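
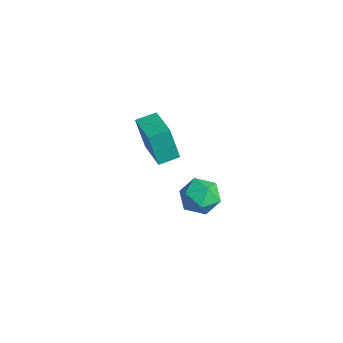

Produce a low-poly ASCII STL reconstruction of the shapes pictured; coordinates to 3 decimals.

solid 
facet normal -0.970 0.175 -0.166
outer loop
vertex -4.599 1.501 1.364
vertex -4.428 2.675 1.6
vertex -4.179 1.857 -0.714
endloop
endfacet
facet normal -0.141 -0.971 -0.195
outer loop
vertex -2.112 1.485 -0.36
vertex -4.599 1.501 1.364
vertex -4.179 1.857 -0.714
endloop
endfacet
facet normal -0.970 0.175 -0.166
outer loop
vertex -4.179 1.857 -0.714
vertex -4.428 2.675 1.6
vertex -4.008 3.031 -0.478
endloop
endfacet
facet normal 0.195 0.166 -0.967
outer loop
vertex -4.008 3.031 -0.478
vertex -2.112 1.485 -0.36
vertex -4.179 1.857 -0.714
endloop
endfacet
facet normal -0.195 -0.166 0.967
outer loop
vertex -4.599 1.501 1.364
vertex -2.361 2.303 1.954
vertex -4.428 2.675 1.6
endloop
endfacet
facet normal -0.141 -0.971 -0.195
outer loop
vertex -2.532 1.129 1.718
vertex -4.599 1.501 1.364
vertex -2.112 1.485 -0.36
endloop
endfacet
facet normal -0.195 -0.166 0.967
outer loop
vertex -2.532 1.129 1.718
vertex -2.361 2.303 1.954
vertex -4.599 1.501 1.364
endloop
endfacet
facet normal 0.141 0.971 0.195
outer loop
vertex -4.428 2.675 1.6
vertex -2.361 2.303 1.954
vertex -4.008 3.031 -0.478
endloop
endfacet
facet normal 0.195 0.166 -0.967
outer loop
vertex -1.941 2.659 -0.124
vertex -2.112 1.485 -0.36
vertex -4.008 3.031 -0.478
endloop
endfacet
facet normal 0.141 0.971 0.195
outer loop
vertex -4.008 3.031 -0.478
vertex -2.361 2.303 1.954
vertex -1.941 2.659 -0.124
endloop
endfacet
facet normal 0.970 -0.175 0.166
outer loop
vertex -1.941 2.659 -0.124
vertex -2.532 1.129 1.718
vertex -2.112 1.485 -0.36
endloop
endfacet
facet normal 0.970 -0.175 0.166
outer loop
vertex -2.361 2.303 1.954
vertex -2.532 1.129 1.718
vertex -1.941 2.659 -0.124
endloop
endfacet
facet normal -0.963 -0.048 0.264
outer loop
vertex 1.903 1.466 1.368
vertex 2.0 0.334 1.516
vertex 2.204 1.046 2.391
endloop
endfacet
facet normal -0.682 0.584 0.440
outer loop
vertex 1.903 1.466 1.368
vertex 2.204 1.046 2.391
vertex 2.731 1.975 1.975
endloop
endfacet
facet normal -0.432 0.888 -0.155
outer loop
vertex 1.903 1.466 1.368
vertex 2.731 1.975 1.975
vertex 2.853 1.837 0.844
endloop
endfacet
facet normal -0.559 0.445 -0.699
outer loop
vertex 1.903 1.466 1.368
vertex 2.853 1.837 0.844
vertex 2.401 0.823 0.56
endloop
endfacet
facet normal -0.888 -0.134 -0.441
outer loop
vertex 1.903 1.466 1.368
vertex 2.401 0.823 0.56
vertex 2.0 0.334 1.516
endloop
endfacet
facet normal -0.130 0.466 0.875
outer loop
vertex 2.731 1.975 1.975
vertex 2.204 1.046 2.391
vertex 3.339 1.157 2.5
endloop
endfacet
facet normal -0.585 -0.557 0.590
outer loop
vertex 2.204 1.046 2.391
vertex 2.0 0.334 1.516
vertex 2.887 0.143 2.216
endloop
endfacet
facet normal -0.462 -0.696 -0.550
outer loop
vertex 2.0 0.334 1.516
vertex 2.401 0.823 0.56
vertex 3.009 0.005 1.085
endloop
endfacet
facet normal 0.069 0.240 -0.968
outer loop
vertex 2.401 0.823 0.56
vertex 2.853 1.837 0.844
vertex 3.536 0.934 0.669
endloop
endfacet
facet normal 0.275 0.957 -0.087
outer loop
vertex 2.853 1.837 0.844
vertex 2.731 1.975 1.975
vertex 3.74 1.646 1.544
endloop
endfacet
facet normal 0.559 -0.445 0.699
outer loop
vertex 3.837 0.514 1.692
vertex 3.339 1.157 2.5
vertex 2.887 0.143 2.216
endloop
endfacet
facet normal 0.432 -0.888 0.155
outer loop
vertex 3.837 0.514 1.692
vertex 2.887 0.143 2.216
vertex 3.009 0.005 1.085
endloop
endfacet
facet normal 0.682 -0.584 -0.440
outer loop
vertex 3.837 0.514 1.692
vertex 3.009 0.005 1.085
vertex 3.536 0.934 0.669
endloop
endfacet
facet normal 0.963 0.048 -0.264
outer loop
vertex 3.837 0.514 1.692
vertex 3.536 0.934 0.669
vertex 3.74 1.646 1.544
endloop
endfacet
facet normal 0.888 0.134 0.441
outer loop
vertex 3.837 0.514 1.692
vertex 3.74 1.646 1.544
vertex 3.339 1.157 2.5
endloop
endfacet
facet normal -0.069 -0.240 0.968
outer loop
vertex 2.887 0.143 2.216
vertex 3.339 1.157 2.5
vertex 2.204 1.046 2.391
endloop
endfacet
facet normal -0.275 -0.957 0.087
outer loop
vertex 3.009 0.005 1.085
vertex 2.887 0.143 2.216
vertex 2.0 0.334 1.516
endloop
endfacet
facet normal 0.130 -0.466 -0.875
outer loop
vertex 3.536 0.934 0.669
vertex 3.009 0.005 1.085
vertex 2.401 0.823 0.56
endloop
endfacet
facet normal 0.585 0.557 -0.590
outer loop
vertex 3.74 1.646 1.544
vertex 3.536 0.934 0.669
vertex 2.853 1.837 0.844
endloop
endfacet
facet normal 0.462 0.696 0.550
outer loop
vertex 3.339 1.157 2.5
vertex 3.74 1.646 1.544
vertex 2.731 1.975 1.975
endloop
endfacet

endsolid


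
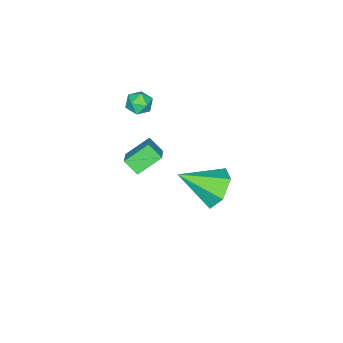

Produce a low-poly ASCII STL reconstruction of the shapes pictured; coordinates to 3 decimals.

solid 
facet normal -0.489 0.706 -0.513
outer loop
vertex 3.906 4.777 -0.189
vertex 3.002 4.584 0.407
vertex 3.733 5.334 0.743
endloop
endfacet
facet normal 0.984 0.156 0.089
outer loop
vertex 3.906 4.777 -0.189
vertex 3.733 5.334 0.743
vertex 4.018 3.116 1.473
endloop
endfacet
facet normal -0.489 0.706 -0.513
outer loop
vertex 3.733 5.334 0.743
vertex 3.002 4.584 0.407
vertex 2.829 5.142 1.34
endloop
endfacet
facet normal 0.470 0.330 0.818
outer loop
vertex 3.733 5.334 0.743
vertex 2.829 5.142 1.34
vertex 4.018 3.116 1.473
endloop
endfacet
facet normal -0.488 0.706 -0.513
outer loop
vertex 2.829 5.142 1.34
vertex 3.002 4.584 0.407
vertex 2.098 4.392 1.003
endloop
endfacet
facet normal -0.311 -0.121 0.943
outer loop
vertex 2.829 5.142 1.34
vertex 2.098 4.392 1.003
vertex 4.018 3.116 1.473
endloop
endfacet
facet normal -0.488 0.706 -0.513
outer loop
vertex 2.098 4.392 1.003
vertex 3.002 4.584 0.407
vertex 2.271 3.835 0.071
endloop
endfacet
facet normal -0.577 -0.744 0.337
outer loop
vertex 2.098 4.392 1.003
vertex 2.271 3.835 0.071
vertex 4.018 3.116 1.473
endloop
endfacet
facet normal -0.488 0.706 -0.513
outer loop
vertex 2.271 3.835 0.071
vertex 3.002 4.584 0.407
vertex 3.175 4.027 -0.525
endloop
endfacet
facet normal -0.063 -0.918 -0.392
outer loop
vertex 2.271 3.835 0.071
vertex 3.175 4.027 -0.525
vertex 4.018 3.116 1.473
endloop
endfacet
facet normal -0.489 0.706 -0.513
outer loop
vertex 3.175 4.027 -0.525
vertex 3.002 4.584 0.407
vertex 3.906 4.777 -0.189
endloop
endfacet
facet normal 0.717 -0.468 -0.516
outer loop
vertex 3.175 4.027 -0.525
vertex 3.906 4.777 -0.189
vertex 4.018 3.116 1.473
endloop
endfacet
facet normal 0.382 0.375 0.844
outer loop
vertex 0.354 -1.199 0.899
vertex 0.042 -1.734 1.278
vertex 0.712 -1.82 1.013
endloop
endfacet
facet normal 0.806 0.517 0.289
outer loop
vertex 0.354 -1.199 0.899
vertex 0.712 -1.82 1.013
vertex 0.739 -1.499 0.362
endloop
endfacet
facet normal 0.424 0.885 -0.190
outer loop
vertex 0.354 -1.199 0.899
vertex 0.739 -1.499 0.362
vertex 0.085 -1.215 0.225
endloop
endfacet
facet normal -0.236 0.969 0.071
outer loop
vertex 0.354 -1.199 0.899
vertex 0.085 -1.215 0.225
vertex -0.345 -1.361 0.791
endloop
endfacet
facet normal -0.261 0.655 0.709
outer loop
vertex 0.354 -1.199 0.899
vertex -0.345 -1.361 0.791
vertex 0.042 -1.734 1.278
endloop
endfacet
facet normal 0.995 -0.103 -0.009
outer loop
vertex 0.739 -1.499 0.362
vertex 0.712 -1.82 1.013
vertex 0.665 -2.219 0.409
endloop
endfacet
facet normal 0.310 -0.333 0.891
outer loop
vertex 0.712 -1.82 1.013
vertex 0.042 -1.734 1.278
vertex 0.235 -2.365 0.975
endloop
endfacet
facet normal -0.731 0.119 0.672
outer loop
vertex 0.042 -1.734 1.278
vertex -0.345 -1.361 0.791
vertex -0.419 -2.081 0.838
endloop
endfacet
facet normal -0.689 0.628 -0.361
outer loop
vertex -0.345 -1.361 0.791
vertex 0.085 -1.215 0.225
vertex -0.392 -1.76 0.187
endloop
endfacet
facet normal 0.378 0.492 -0.784
outer loop
vertex 0.085 -1.215 0.225
vertex 0.739 -1.499 0.362
vertex 0.278 -1.846 -0.078
endloop
endfacet
facet normal 0.236 -0.969 -0.071
outer loop
vertex -0.034 -2.381 0.301
vertex 0.665 -2.219 0.409
vertex 0.235 -2.365 0.975
endloop
endfacet
facet normal -0.424 -0.885 0.190
outer loop
vertex -0.034 -2.381 0.301
vertex 0.235 -2.365 0.975
vertex -0.419 -2.081 0.838
endloop
endfacet
facet normal -0.806 -0.517 -0.289
outer loop
vertex -0.034 -2.381 0.301
vertex -0.419 -2.081 0.838
vertex -0.392 -1.76 0.187
endloop
endfacet
facet normal -0.382 -0.375 -0.844
outer loop
vertex -0.034 -2.381 0.301
vertex -0.392 -1.76 0.187
vertex 0.278 -1.846 -0.078
endloop
endfacet
facet normal 0.261 -0.655 -0.709
outer loop
vertex -0.034 -2.381 0.301
vertex 0.278 -1.846 -0.078
vertex 0.665 -2.219 0.409
endloop
endfacet
facet normal 0.689 -0.628 0.361
outer loop
vertex 0.235 -2.365 0.975
vertex 0.665 -2.219 0.409
vertex 0.712 -1.82 1.013
endloop
endfacet
facet normal -0.378 -0.492 0.784
outer loop
vertex -0.419 -2.081 0.838
vertex 0.235 -2.365 0.975
vertex 0.042 -1.734 1.278
endloop
endfacet
facet normal -0.995 0.103 0.009
outer loop
vertex -0.392 -1.76 0.187
vertex -0.419 -2.081 0.838
vertex -0.345 -1.361 0.791
endloop
endfacet
facet normal -0.310 0.333 -0.891
outer loop
vertex 0.278 -1.846 -0.078
vertex -0.392 -1.76 0.187
vertex 0.085 -1.215 0.225
endloop
endfacet
facet normal 0.731 -0.119 -0.672
outer loop
vertex 0.665 -2.219 0.409
vertex 0.278 -1.846 -0.078
vertex 0.739 -1.499 0.362
endloop
endfacet
facet normal -0.724 -0.478 -0.498
outer loop
vertex 1.06 -1.988 -2.879
vertex 0.027 -1.309 -2.029
vertex 1.015 -1.243 -3.529
endloop
endfacet
facet normal 0.688 -0.453 -0.567
outer loop
vertex 1.913 -0.651 -2.911
vertex 1.06 -1.988 -2.879
vertex 1.015 -1.243 -3.529
endloop
endfacet
facet normal -0.724 -0.477 -0.498
outer loop
vertex 1.015 -1.243 -3.529
vertex 0.027 -1.309 -2.029
vertex -0.017 -0.564 -2.679
endloop
endfacet
facet normal -0.045 0.753 -0.656
outer loop
vertex -0.017 -0.564 -2.679
vertex 1.913 -0.651 -2.911
vertex 1.015 -1.243 -3.529
endloop
endfacet
facet normal 0.045 -0.753 0.656
outer loop
vertex 1.06 -1.988 -2.879
vertex 0.925 -0.717 -1.411
vertex 0.027 -1.309 -2.029
endloop
endfacet
facet normal 0.689 -0.453 -0.566
outer loop
vertex 1.957 -1.396 -2.261
vertex 1.06 -1.988 -2.879
vertex 1.913 -0.651 -2.911
endloop
endfacet
facet normal 0.045 -0.753 0.656
outer loop
vertex 1.957 -1.396 -2.261
vertex 0.925 -0.717 -1.411
vertex 1.06 -1.988 -2.879
endloop
endfacet
facet normal -0.688 0.453 0.566
outer loop
vertex 0.027 -1.309 -2.029
vertex 0.925 -0.717 -1.411
vertex -0.017 -0.564 -2.679
endloop
endfacet
facet normal -0.045 0.753 -0.656
outer loop
vertex 0.88 0.028 -2.061
vertex 1.913 -0.651 -2.911
vertex -0.017 -0.564 -2.679
endloop
endfacet
facet normal -0.689 0.453 0.566
outer loop
vertex -0.017 -0.564 -2.679
vertex 0.925 -0.717 -1.411
vertex 0.88 0.028 -2.061
endloop
endfacet
facet normal 0.724 0.477 0.498
outer loop
vertex 0.88 0.028 -2.061
vertex 1.957 -1.396 -2.261
vertex 1.913 -0.651 -2.911
endloop
endfacet
facet normal 0.724 0.478 0.497
outer loop
vertex 0.925 -0.717 -1.411
vertex 1.957 -1.396 -2.261
vertex 0.88 0.028 -2.061
endloop
endfacet

endsolid


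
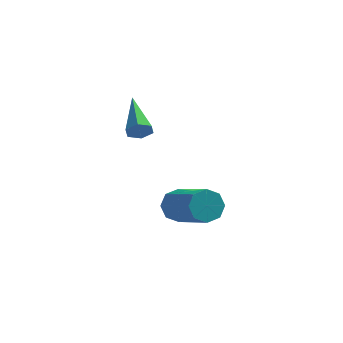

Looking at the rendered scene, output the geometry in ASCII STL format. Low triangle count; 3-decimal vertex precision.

solid 
facet normal 0.394 -0.789 -0.471
outer loop
vertex -0.259 1.039 1.436
vertex -0.665 1.01 1.145
vertex -0.276 1.289 1.003
endloop
endfacet
facet normal 0.804 0.528 0.273
outer loop
vertex -0.259 1.039 1.436
vertex -0.276 1.289 1.003
vertex -1.395 2.47 2.015
endloop
endfacet
facet normal 0.395 -0.790 -0.470
outer loop
vertex -0.276 1.289 1.003
vertex -0.665 1.01 1.145
vertex -0.682 1.259 0.712
endloop
endfacet
facet normal 0.330 0.775 -0.540
outer loop
vertex -0.276 1.289 1.003
vertex -0.682 1.259 0.712
vertex -1.395 2.47 2.015
endloop
endfacet
facet normal 0.394 -0.790 -0.470
outer loop
vertex -0.682 1.259 0.712
vertex -0.665 1.01 1.145
vertex -1.071 0.98 0.855
endloop
endfacet
facet normal -0.565 0.427 -0.706
outer loop
vertex -0.682 1.259 0.712
vertex -1.071 0.98 0.855
vertex -1.395 2.47 2.015
endloop
endfacet
facet normal 0.394 -0.789 -0.470
outer loop
vertex -1.071 0.98 0.855
vertex -0.665 1.01 1.145
vertex -1.055 0.73 1.288
endloop
endfacet
facet normal -0.984 -0.167 -0.060
outer loop
vertex -1.071 0.98 0.855
vertex -1.055 0.73 1.288
vertex -1.395 2.47 2.015
endloop
endfacet
facet normal 0.394 -0.789 -0.470
outer loop
vertex -1.055 0.73 1.288
vertex -0.665 1.01 1.145
vertex -0.649 0.76 1.578
endloop
endfacet
facet normal -0.508 -0.415 0.755
outer loop
vertex -1.055 0.73 1.288
vertex -0.649 0.76 1.578
vertex -1.395 2.47 2.015
endloop
endfacet
facet normal 0.394 -0.790 -0.471
outer loop
vertex -0.649 0.76 1.578
vertex -0.665 1.01 1.145
vertex -0.259 1.039 1.436
endloop
endfacet
facet normal 0.384 -0.068 0.921
outer loop
vertex -0.649 0.76 1.578
vertex -0.259 1.039 1.436
vertex -1.395 2.47 2.015
endloop
endfacet
facet normal -0.707 0.589 -0.392
outer loop
vertex 0.63 2.676 -3.522
vertex 0.209 2.541 -2.966
vertex 0.701 3.031 -3.117
endloop
endfacet
facet normal 0.696 0.475 -0.539
outer loop
vertex 0.63 2.676 -3.522
vertex 0.701 3.031 -3.117
vertex 1.951 1.573 -2.79
endloop
endfacet
facet normal 0.696 0.475 -0.539
outer loop
vertex 1.951 1.573 -2.79
vertex 0.701 3.031 -3.117
vertex 2.022 1.928 -2.385
endloop
endfacet
facet normal 0.707 -0.589 0.392
outer loop
vertex 1.951 1.573 -2.79
vertex 2.022 1.928 -2.385
vertex 1.531 1.439 -2.234
endloop
endfacet
facet normal -0.707 0.590 -0.390
outer loop
vertex 0.701 3.031 -3.117
vertex 0.209 2.541 -2.966
vertex 0.485 3.099 -2.623
endloop
endfacet
facet normal 0.585 0.798 0.146
outer loop
vertex 0.701 3.031 -3.117
vertex 0.485 3.099 -2.623
vertex 2.022 1.928 -2.385
endloop
endfacet
facet normal 0.585 0.798 0.146
outer loop
vertex 2.022 1.928 -2.385
vertex 0.485 3.099 -2.623
vertex 1.806 1.996 -1.891
endloop
endfacet
facet normal 0.707 -0.590 0.390
outer loop
vertex 2.022 1.928 -2.385
vertex 1.806 1.996 -1.891
vertex 1.531 1.439 -2.234
endloop
endfacet
facet normal -0.707 0.590 -0.391
outer loop
vertex 0.485 3.099 -2.623
vertex 0.209 2.541 -2.966
vertex 0.107 2.84 -2.33
endloop
endfacet
facet normal 0.131 0.653 0.746
outer loop
vertex 0.485 3.099 -2.623
vertex 0.107 2.84 -2.33
vertex 1.806 1.996 -1.891
endloop
endfacet
facet normal 0.132 0.653 0.745
outer loop
vertex 1.806 1.996 -1.891
vertex 0.107 2.84 -2.33
vertex 1.428 1.738 -1.598
endloop
endfacet
facet normal 0.706 -0.590 0.392
outer loop
vertex 1.806 1.996 -1.891
vertex 1.428 1.738 -1.598
vertex 1.531 1.439 -2.234
endloop
endfacet
facet normal -0.706 0.591 -0.391
outer loop
vertex 0.107 2.84 -2.33
vertex 0.209 2.541 -2.966
vertex -0.211 2.407 -2.41
endloop
endfacet
facet normal -0.399 0.125 0.908
outer loop
vertex 0.107 2.84 -2.33
vertex -0.211 2.407 -2.41
vertex 1.428 1.738 -1.598
endloop
endfacet
facet normal -0.399 0.125 0.908
outer loop
vertex 1.428 1.738 -1.598
vertex -0.211 2.407 -2.41
vertex 1.11 1.304 -1.678
endloop
endfacet
facet normal 0.706 -0.590 0.392
outer loop
vertex 1.428 1.738 -1.598
vertex 1.11 1.304 -1.678
vertex 1.531 1.439 -2.234
endloop
endfacet
facet normal -0.707 0.589 -0.392
outer loop
vertex -0.211 2.407 -2.41
vertex 0.209 2.541 -2.966
vertex -0.282 2.052 -2.815
endloop
endfacet
facet normal -0.696 -0.475 0.539
outer loop
vertex -0.211 2.407 -2.41
vertex -0.282 2.052 -2.815
vertex 1.11 1.304 -1.678
endloop
endfacet
facet normal -0.696 -0.475 0.539
outer loop
vertex 1.11 1.304 -1.678
vertex -0.282 2.052 -2.815
vertex 1.039 0.949 -2.083
endloop
endfacet
facet normal 0.707 -0.589 0.392
outer loop
vertex 1.11 1.304 -1.678
vertex 1.039 0.949 -2.083
vertex 1.531 1.439 -2.234
endloop
endfacet
facet normal -0.707 0.590 -0.390
outer loop
vertex -0.282 2.052 -2.815
vertex 0.209 2.541 -2.966
vertex -0.066 1.984 -3.309
endloop
endfacet
facet normal -0.585 -0.798 -0.146
outer loop
vertex -0.282 2.052 -2.815
vertex -0.066 1.984 -3.309
vertex 1.039 0.949 -2.083
endloop
endfacet
facet normal -0.585 -0.798 -0.146
outer loop
vertex 1.039 0.949 -2.083
vertex -0.066 1.984 -3.309
vertex 1.255 0.881 -2.577
endloop
endfacet
facet normal 0.707 -0.590 0.390
outer loop
vertex 1.039 0.949 -2.083
vertex 1.255 0.881 -2.577
vertex 1.531 1.439 -2.234
endloop
endfacet
facet normal -0.706 0.590 -0.392
outer loop
vertex -0.066 1.984 -3.309
vertex 0.209 2.541 -2.966
vertex 0.312 2.242 -3.602
endloop
endfacet
facet normal -0.132 -0.653 -0.746
outer loop
vertex -0.066 1.984 -3.309
vertex 0.312 2.242 -3.602
vertex 1.255 0.881 -2.577
endloop
endfacet
facet normal -0.131 -0.653 -0.746
outer loop
vertex 1.255 0.881 -2.577
vertex 0.312 2.242 -3.602
vertex 1.633 1.14 -2.87
endloop
endfacet
facet normal 0.707 -0.590 0.391
outer loop
vertex 1.255 0.881 -2.577
vertex 1.633 1.14 -2.87
vertex 1.531 1.439 -2.234
endloop
endfacet
facet normal -0.706 0.590 -0.392
outer loop
vertex 0.312 2.242 -3.602
vertex 0.209 2.541 -2.966
vertex 0.63 2.676 -3.522
endloop
endfacet
facet normal 0.399 -0.125 -0.908
outer loop
vertex 0.312 2.242 -3.602
vertex 0.63 2.676 -3.522
vertex 1.633 1.14 -2.87
endloop
endfacet
facet normal 0.399 -0.125 -0.908
outer loop
vertex 1.633 1.14 -2.87
vertex 0.63 2.676 -3.522
vertex 1.951 1.573 -2.79
endloop
endfacet
facet normal 0.706 -0.591 0.391
outer loop
vertex 1.633 1.14 -2.87
vertex 1.951 1.573 -2.79
vertex 1.531 1.439 -2.234
endloop
endfacet

endsolid


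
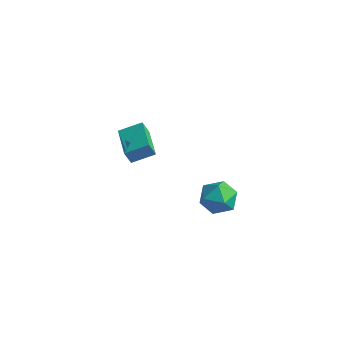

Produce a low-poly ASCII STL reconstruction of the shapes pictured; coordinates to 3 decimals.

solid 
facet normal -0.984 -0.093 -0.150
outer loop
vertex 2.302 -0.081 2.602
vertex 2.411 -1.146 2.544
vertex 2.223 -0.677 3.49
endloop
endfacet
facet normal -0.840 0.482 0.249
outer loop
vertex 2.302 -0.081 2.602
vertex 2.223 -0.677 3.49
vertex 2.762 0.25 3.513
endloop
endfacet
facet normal -0.405 0.906 -0.125
outer loop
vertex 2.302 -0.081 2.602
vertex 2.762 0.25 3.513
vertex 3.282 0.354 2.581
endloop
endfacet
facet normal -0.280 0.594 -0.755
outer loop
vertex 2.302 -0.081 2.602
vertex 3.282 0.354 2.581
vertex 3.066 -0.509 1.982
endloop
endfacet
facet normal -0.638 -0.023 -0.770
outer loop
vertex 2.302 -0.081 2.602
vertex 3.066 -0.509 1.982
vertex 2.411 -1.146 2.544
endloop
endfacet
facet normal -0.490 0.264 0.831
outer loop
vertex 2.762 0.25 3.513
vertex 2.223 -0.677 3.49
vertex 3.154 -0.611 4.018
endloop
endfacet
facet normal -0.723 -0.665 0.186
outer loop
vertex 2.223 -0.677 3.49
vertex 2.411 -1.146 2.544
vertex 2.938 -1.474 3.419
endloop
endfacet
facet normal -0.163 -0.553 -0.817
outer loop
vertex 2.411 -1.146 2.544
vertex 3.066 -0.509 1.982
vertex 3.458 -1.37 2.487
endloop
endfacet
facet normal 0.418 0.445 -0.792
outer loop
vertex 3.066 -0.509 1.982
vertex 3.282 0.354 2.581
vertex 3.997 -0.443 2.51
endloop
endfacet
facet normal 0.216 0.950 0.226
outer loop
vertex 3.282 0.354 2.581
vertex 2.762 0.25 3.513
vertex 3.809 0.026 3.456
endloop
endfacet
facet normal 0.280 -0.594 0.755
outer loop
vertex 3.918 -1.039 3.398
vertex 3.154 -0.611 4.018
vertex 2.938 -1.474 3.419
endloop
endfacet
facet normal 0.405 -0.906 0.125
outer loop
vertex 3.918 -1.039 3.398
vertex 2.938 -1.474 3.419
vertex 3.458 -1.37 2.487
endloop
endfacet
facet normal 0.840 -0.482 -0.249
outer loop
vertex 3.918 -1.039 3.398
vertex 3.458 -1.37 2.487
vertex 3.997 -0.443 2.51
endloop
endfacet
facet normal 0.984 0.093 0.150
outer loop
vertex 3.918 -1.039 3.398
vertex 3.997 -0.443 2.51
vertex 3.809 0.026 3.456
endloop
endfacet
facet normal 0.638 0.023 0.770
outer loop
vertex 3.918 -1.039 3.398
vertex 3.809 0.026 3.456
vertex 3.154 -0.611 4.018
endloop
endfacet
facet normal -0.418 -0.445 0.792
outer loop
vertex 2.938 -1.474 3.419
vertex 3.154 -0.611 4.018
vertex 2.223 -0.677 3.49
endloop
endfacet
facet normal -0.216 -0.950 -0.226
outer loop
vertex 3.458 -1.37 2.487
vertex 2.938 -1.474 3.419
vertex 2.411 -1.146 2.544
endloop
endfacet
facet normal 0.490 -0.264 -0.831
outer loop
vertex 3.997 -0.443 2.51
vertex 3.458 -1.37 2.487
vertex 3.066 -0.509 1.982
endloop
endfacet
facet normal 0.723 0.665 -0.186
outer loop
vertex 3.809 0.026 3.456
vertex 3.997 -0.443 2.51
vertex 3.282 0.354 2.581
endloop
endfacet
facet normal 0.163 0.553 0.817
outer loop
vertex 3.154 -0.611 4.018
vertex 3.809 0.026 3.456
vertex 2.762 0.25 3.513
endloop
endfacet
facet normal -0.585 -0.717 -0.379
outer loop
vertex -2.868 -0.943 3.156
vertex -4.437 0.256 3.311
vertex -2.705 -0.617 2.289
endloop
endfacet
facet normal 0.792 -0.606 -0.079
outer loop
vertex -1.903 0.364 2.809
vertex -2.868 -0.943 3.156
vertex -2.705 -0.617 2.289
endloop
endfacet
facet normal -0.585 -0.717 -0.379
outer loop
vertex -2.705 -0.617 2.289
vertex -4.437 0.256 3.311
vertex -4.274 0.581 2.445
endloop
endfacet
facet normal 0.173 0.347 -0.922
outer loop
vertex -4.274 0.581 2.445
vertex -1.903 0.364 2.809
vertex -2.705 -0.617 2.289
endloop
endfacet
facet normal -0.174 -0.347 0.922
outer loop
vertex -2.868 -0.943 3.156
vertex -3.635 1.237 3.831
vertex -4.437 0.256 3.311
endloop
endfacet
facet normal 0.792 -0.606 -0.078
outer loop
vertex -2.066 0.039 3.675
vertex -2.868 -0.943 3.156
vertex -1.903 0.364 2.809
endloop
endfacet
facet normal -0.173 -0.346 0.922
outer loop
vertex -2.066 0.039 3.675
vertex -3.635 1.237 3.831
vertex -2.868 -0.943 3.156
endloop
endfacet
facet normal -0.792 0.606 0.078
outer loop
vertex -4.437 0.256 3.311
vertex -3.635 1.237 3.831
vertex -4.274 0.581 2.445
endloop
endfacet
facet normal 0.173 0.346 -0.922
outer loop
vertex -3.472 1.563 2.964
vertex -1.903 0.364 2.809
vertex -4.274 0.581 2.445
endloop
endfacet
facet normal -0.792 0.605 0.079
outer loop
vertex -4.274 0.581 2.445
vertex -3.635 1.237 3.831
vertex -3.472 1.563 2.964
endloop
endfacet
facet normal 0.585 0.717 0.379
outer loop
vertex -3.472 1.563 2.964
vertex -2.066 0.039 3.675
vertex -1.903 0.364 2.809
endloop
endfacet
facet normal 0.585 0.717 0.379
outer loop
vertex -3.635 1.237 3.831
vertex -2.066 0.039 3.675
vertex -3.472 1.563 2.964
endloop
endfacet

endsolid


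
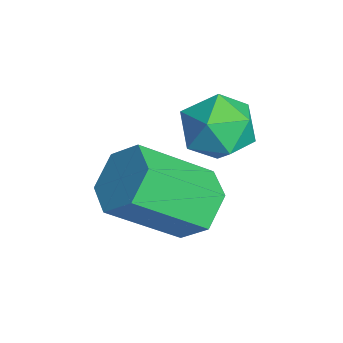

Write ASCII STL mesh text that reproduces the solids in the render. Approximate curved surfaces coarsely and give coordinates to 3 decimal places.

solid 
facet normal -0.026 0.782 -0.623
outer loop
vertex -2.769 1.359 1.983
vertex -3.162 1.735 2.471
vertex -2.433 1.77 2.485
endloop
endfacet
facet normal 0.888 -0.269 -0.374
outer loop
vertex -2.769 1.359 1.983
vertex -2.433 1.77 2.485
vertex -2.725 0.03 3.042
endloop
endfacet
facet normal 0.888 -0.269 -0.374
outer loop
vertex -2.725 0.03 3.042
vertex -2.433 1.77 2.485
vertex -2.389 0.441 3.544
endloop
endfacet
facet normal 0.026 -0.782 0.623
outer loop
vertex -2.725 0.03 3.042
vertex -2.389 0.441 3.544
vertex -3.118 0.405 3.529
endloop
endfacet
facet normal -0.026 0.782 -0.623
outer loop
vertex -2.433 1.77 2.485
vertex -3.162 1.735 2.471
vertex -2.826 2.145 2.972
endloop
endfacet
facet normal 0.842 0.353 0.408
outer loop
vertex -2.433 1.77 2.485
vertex -2.826 2.145 2.972
vertex -2.389 0.441 3.544
endloop
endfacet
facet normal 0.842 0.353 0.408
outer loop
vertex -2.389 0.441 3.544
vertex -2.826 2.145 2.972
vertex -2.782 0.816 4.031
endloop
endfacet
facet normal 0.026 -0.782 0.623
outer loop
vertex -2.389 0.441 3.544
vertex -2.782 0.816 4.031
vertex -3.118 0.405 3.529
endloop
endfacet
facet normal -0.026 0.782 -0.623
outer loop
vertex -2.826 2.145 2.972
vertex -3.162 1.735 2.471
vertex -3.555 2.11 2.958
endloop
endfacet
facet normal -0.045 0.622 0.782
outer loop
vertex -2.826 2.145 2.972
vertex -3.555 2.11 2.958
vertex -2.782 0.816 4.031
endloop
endfacet
facet normal -0.045 0.622 0.782
outer loop
vertex -2.782 0.816 4.031
vertex -3.555 2.11 2.958
vertex -3.511 0.781 4.017
endloop
endfacet
facet normal 0.026 -0.782 0.623
outer loop
vertex -2.782 0.816 4.031
vertex -3.511 0.781 4.017
vertex -3.118 0.405 3.529
endloop
endfacet
facet normal -0.026 0.782 -0.623
outer loop
vertex -3.555 2.11 2.958
vertex -3.162 1.735 2.471
vertex -3.891 1.699 2.456
endloop
endfacet
facet normal -0.888 0.269 0.374
outer loop
vertex -3.555 2.11 2.958
vertex -3.891 1.699 2.456
vertex -3.511 0.781 4.017
endloop
endfacet
facet normal -0.888 0.269 0.374
outer loop
vertex -3.511 0.781 4.017
vertex -3.891 1.699 2.456
vertex -3.847 0.37 3.515
endloop
endfacet
facet normal 0.026 -0.782 0.623
outer loop
vertex -3.511 0.781 4.017
vertex -3.847 0.37 3.515
vertex -3.118 0.405 3.529
endloop
endfacet
facet normal -0.026 0.782 -0.623
outer loop
vertex -3.891 1.699 2.456
vertex -3.162 1.735 2.471
vertex -3.498 1.324 1.969
endloop
endfacet
facet normal -0.842 -0.353 -0.408
outer loop
vertex -3.891 1.699 2.456
vertex -3.498 1.324 1.969
vertex -3.847 0.37 3.515
endloop
endfacet
facet normal -0.842 -0.353 -0.408
outer loop
vertex -3.847 0.37 3.515
vertex -3.498 1.324 1.969
vertex -3.454 -0.005 3.028
endloop
endfacet
facet normal 0.026 -0.782 0.623
outer loop
vertex -3.847 0.37 3.515
vertex -3.454 -0.005 3.028
vertex -3.118 0.405 3.529
endloop
endfacet
facet normal -0.026 0.782 -0.623
outer loop
vertex -3.498 1.324 1.969
vertex -3.162 1.735 2.471
vertex -2.769 1.359 1.983
endloop
endfacet
facet normal 0.045 -0.622 -0.782
outer loop
vertex -3.498 1.324 1.969
vertex -2.769 1.359 1.983
vertex -3.454 -0.005 3.028
endloop
endfacet
facet normal 0.045 -0.622 -0.782
outer loop
vertex -3.454 -0.005 3.028
vertex -2.769 1.359 1.983
vertex -2.725 0.03 3.042
endloop
endfacet
facet normal 0.026 -0.782 0.623
outer loop
vertex -3.454 -0.005 3.028
vertex -2.725 0.03 3.042
vertex -3.118 0.405 3.529
endloop
endfacet
facet normal -0.733 0.360 0.577
outer loop
vertex -4.588 2.204 4.031
vertex -4.088 2.303 4.605
vertex -4.209 2.868 4.099
endloop
endfacet
facet normal -0.858 0.501 -0.110
outer loop
vertex -4.588 2.204 4.031
vertex -4.209 2.868 4.099
vertex -4.306 2.55 3.407
endloop
endfacet
facet normal -0.878 -0.119 -0.463
outer loop
vertex -4.588 2.204 4.031
vertex -4.306 2.55 3.407
vertex -4.244 1.789 3.485
endloop
endfacet
facet normal -0.766 -0.643 0.007
outer loop
vertex -4.588 2.204 4.031
vertex -4.244 1.789 3.485
vertex -4.109 1.636 4.225
endloop
endfacet
facet normal -0.676 -0.349 0.649
outer loop
vertex -4.588 2.204 4.031
vertex -4.109 1.636 4.225
vertex -4.088 2.303 4.605
endloop
endfacet
facet normal -0.309 0.880 -0.361
outer loop
vertex -4.306 2.55 3.407
vertex -4.209 2.868 4.099
vertex -3.631 2.864 3.595
endloop
endfacet
facet normal -0.106 0.651 0.752
outer loop
vertex -4.209 2.868 4.099
vertex -4.088 2.303 4.605
vertex -3.496 2.711 4.335
endloop
endfacet
facet normal -0.012 -0.495 0.869
outer loop
vertex -4.088 2.303 4.605
vertex -4.109 1.636 4.225
vertex -3.434 1.95 4.413
endloop
endfacet
facet normal -0.157 -0.972 -0.172
outer loop
vertex -4.109 1.636 4.225
vertex -4.244 1.789 3.485
vertex -3.531 1.632 3.721
endloop
endfacet
facet normal -0.340 -0.123 -0.932
outer loop
vertex -4.244 1.789 3.485
vertex -4.306 2.55 3.407
vertex -3.652 2.197 3.215
endloop
endfacet
facet normal 0.766 0.643 -0.007
outer loop
vertex -3.152 2.296 3.789
vertex -3.631 2.864 3.595
vertex -3.496 2.711 4.335
endloop
endfacet
facet normal 0.878 0.119 0.463
outer loop
vertex -3.152 2.296 3.789
vertex -3.496 2.711 4.335
vertex -3.434 1.95 4.413
endloop
endfacet
facet normal 0.858 -0.501 0.110
outer loop
vertex -3.152 2.296 3.789
vertex -3.434 1.95 4.413
vertex -3.531 1.632 3.721
endloop
endfacet
facet normal 0.733 -0.360 -0.577
outer loop
vertex -3.152 2.296 3.789
vertex -3.531 1.632 3.721
vertex -3.652 2.197 3.215
endloop
endfacet
facet normal 0.676 0.349 -0.649
outer loop
vertex -3.152 2.296 3.789
vertex -3.652 2.197 3.215
vertex -3.631 2.864 3.595
endloop
endfacet
facet normal 0.157 0.972 0.172
outer loop
vertex -3.496 2.711 4.335
vertex -3.631 2.864 3.595
vertex -4.209 2.868 4.099
endloop
endfacet
facet normal 0.340 0.123 0.932
outer loop
vertex -3.434 1.95 4.413
vertex -3.496 2.711 4.335
vertex -4.088 2.303 4.605
endloop
endfacet
facet normal 0.309 -0.880 0.361
outer loop
vertex -3.531 1.632 3.721
vertex -3.434 1.95 4.413
vertex -4.109 1.636 4.225
endloop
endfacet
facet normal 0.106 -0.651 -0.752
outer loop
vertex -3.652 2.197 3.215
vertex -3.531 1.632 3.721
vertex -4.244 1.789 3.485
endloop
endfacet
facet normal 0.012 0.495 -0.869
outer loop
vertex -3.631 2.864 3.595
vertex -3.652 2.197 3.215
vertex -4.306 2.55 3.407
endloop
endfacet

endsolid


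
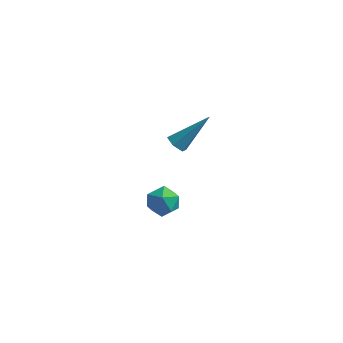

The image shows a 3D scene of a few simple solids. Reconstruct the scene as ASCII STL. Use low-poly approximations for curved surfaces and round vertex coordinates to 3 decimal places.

solid 
facet normal -0.566 -0.438 -0.698
outer loop
vertex -1.68 -3.403 2.464
vertex -2.044 -3.054 2.54
vertex -1.68 -2.971 2.193
endloop
endfacet
facet normal 0.932 -0.193 -0.307
outer loop
vertex -1.68 -3.403 2.464
vertex -1.68 -2.971 2.193
vertex -0.976 -2.226 3.86
endloop
endfacet
facet normal -0.565 -0.440 -0.698
outer loop
vertex -1.68 -2.971 2.193
vertex -2.044 -3.054 2.54
vertex -2.044 -2.622 2.268
endloop
endfacet
facet normal 0.532 0.667 -0.522
outer loop
vertex -1.68 -2.971 2.193
vertex -2.044 -2.622 2.268
vertex -0.976 -2.226 3.86
endloop
endfacet
facet normal -0.565 -0.440 -0.698
outer loop
vertex -2.044 -2.622 2.268
vertex -2.044 -3.054 2.54
vertex -2.408 -2.705 2.615
endloop
endfacet
facet normal -0.273 0.961 -0.056
outer loop
vertex -2.044 -2.622 2.268
vertex -2.408 -2.705 2.615
vertex -0.976 -2.226 3.86
endloop
endfacet
facet normal -0.564 -0.438 -0.700
outer loop
vertex -2.408 -2.705 2.615
vertex -2.044 -3.054 2.54
vertex -2.409 -3.137 2.886
endloop
endfacet
facet normal -0.675 0.393 0.625
outer loop
vertex -2.408 -2.705 2.615
vertex -2.409 -3.137 2.886
vertex -0.976 -2.226 3.86
endloop
endfacet
facet normal -0.564 -0.439 -0.700
outer loop
vertex -2.409 -3.137 2.886
vertex -2.044 -3.054 2.54
vertex -2.044 -3.486 2.811
endloop
endfacet
facet normal -0.274 -0.467 0.840
outer loop
vertex -2.409 -3.137 2.886
vertex -2.044 -3.486 2.811
vertex -0.976 -2.226 3.86
endloop
endfacet
facet normal -0.566 -0.438 -0.698
outer loop
vertex -2.044 -3.486 2.811
vertex -2.044 -3.054 2.54
vertex -1.68 -3.403 2.464
endloop
endfacet
facet normal 0.530 -0.761 0.374
outer loop
vertex -2.044 -3.486 2.811
vertex -1.68 -3.403 2.464
vertex -0.976 -2.226 3.86
endloop
endfacet
facet normal -0.994 0.106 0.017
outer loop
vertex -3.442 -1.838 -2.183
vertex -3.522 -2.528 -2.578
vertex -3.508 -2.524 -1.779
endloop
endfacet
facet normal -0.696 0.413 0.588
outer loop
vertex -3.442 -1.838 -2.183
vertex -3.508 -2.524 -1.779
vertex -2.981 -1.971 -1.544
endloop
endfacet
facet normal -0.234 0.904 0.357
outer loop
vertex -3.442 -1.838 -2.183
vertex -2.981 -1.971 -1.544
vertex -2.67 -1.633 -2.197
endloop
endfacet
facet normal -0.246 0.901 -0.357
outer loop
vertex -3.442 -1.838 -2.183
vertex -2.67 -1.633 -2.197
vertex -3.004 -1.977 -2.836
endloop
endfacet
facet normal -0.716 0.408 -0.567
outer loop
vertex -3.442 -1.838 -2.183
vertex -3.004 -1.977 -2.836
vertex -3.522 -2.528 -2.578
endloop
endfacet
facet normal -0.328 -0.087 0.941
outer loop
vertex -2.981 -1.971 -1.544
vertex -3.508 -2.524 -1.779
vertex -2.776 -2.743 -1.544
endloop
endfacet
facet normal -0.811 -0.585 0.017
outer loop
vertex -3.508 -2.524 -1.779
vertex -3.522 -2.528 -2.578
vertex -3.11 -3.087 -2.183
endloop
endfacet
facet normal -0.360 -0.096 -0.928
outer loop
vertex -3.522 -2.528 -2.578
vertex -3.004 -1.977 -2.836
vertex -2.799 -2.749 -2.836
endloop
endfacet
facet normal 0.399 0.704 -0.588
outer loop
vertex -3.004 -1.977 -2.836
vertex -2.67 -1.633 -2.197
vertex -2.272 -2.196 -2.601
endloop
endfacet
facet normal 0.419 0.709 0.567
outer loop
vertex -2.67 -1.633 -2.197
vertex -2.981 -1.971 -1.544
vertex -2.258 -2.192 -1.802
endloop
endfacet
facet normal 0.246 -0.901 0.357
outer loop
vertex -2.338 -2.882 -2.197
vertex -2.776 -2.743 -1.544
vertex -3.11 -3.087 -2.183
endloop
endfacet
facet normal 0.234 -0.904 -0.357
outer loop
vertex -2.338 -2.882 -2.197
vertex -3.11 -3.087 -2.183
vertex -2.799 -2.749 -2.836
endloop
endfacet
facet normal 0.696 -0.413 -0.588
outer loop
vertex -2.338 -2.882 -2.197
vertex -2.799 -2.749 -2.836
vertex -2.272 -2.196 -2.601
endloop
endfacet
facet normal 0.994 -0.106 -0.017
outer loop
vertex -2.338 -2.882 -2.197
vertex -2.272 -2.196 -2.601
vertex -2.258 -2.192 -1.802
endloop
endfacet
facet normal 0.716 -0.408 0.567
outer loop
vertex -2.338 -2.882 -2.197
vertex -2.258 -2.192 -1.802
vertex -2.776 -2.743 -1.544
endloop
endfacet
facet normal -0.399 -0.704 0.588
outer loop
vertex -3.11 -3.087 -2.183
vertex -2.776 -2.743 -1.544
vertex -3.508 -2.524 -1.779
endloop
endfacet
facet normal -0.419 -0.709 -0.567
outer loop
vertex -2.799 -2.749 -2.836
vertex -3.11 -3.087 -2.183
vertex -3.522 -2.528 -2.578
endloop
endfacet
facet normal 0.328 0.087 -0.941
outer loop
vertex -2.272 -2.196 -2.601
vertex -2.799 -2.749 -2.836
vertex -3.004 -1.977 -2.836
endloop
endfacet
facet normal 0.811 0.585 -0.017
outer loop
vertex -2.258 -2.192 -1.802
vertex -2.272 -2.196 -2.601
vertex -2.67 -1.633 -2.197
endloop
endfacet
facet normal 0.360 0.096 0.928
outer loop
vertex -2.776 -2.743 -1.544
vertex -2.258 -2.192 -1.802
vertex -2.981 -1.971 -1.544
endloop
endfacet

endsolid


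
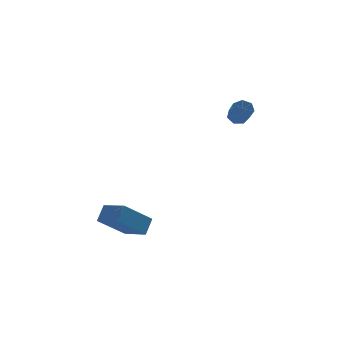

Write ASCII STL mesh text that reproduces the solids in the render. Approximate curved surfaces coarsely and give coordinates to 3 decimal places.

solid 
facet normal -0.602 0.751 -0.273
outer loop
vertex -4.304 -2.576 -3.731
vertex -3.9 -1.979 -2.981
vertex -2.88 -1.908 -5.03
endloop
endfacet
facet normal -0.388 -0.574 -0.721
outer loop
vertex -2.02 -2.981 -4.639
vertex -4.304 -2.576 -3.731
vertex -2.88 -1.908 -5.03
endloop
endfacet
facet normal -0.602 0.751 -0.273
outer loop
vertex -2.88 -1.908 -5.03
vertex -3.9 -1.979 -2.981
vertex -2.476 -1.311 -4.28
endloop
endfacet
facet normal 0.698 0.327 -0.637
outer loop
vertex -2.476 -1.311 -4.28
vertex -2.02 -2.981 -4.639
vertex -2.88 -1.908 -5.03
endloop
endfacet
facet normal -0.698 -0.327 0.637
outer loop
vertex -4.304 -2.576 -3.731
vertex -3.04 -3.052 -2.59
vertex -3.9 -1.979 -2.981
endloop
endfacet
facet normal -0.388 -0.574 -0.721
outer loop
vertex -3.444 -3.649 -3.34
vertex -4.304 -2.576 -3.731
vertex -2.02 -2.981 -4.639
endloop
endfacet
facet normal -0.698 -0.327 0.637
outer loop
vertex -3.444 -3.649 -3.34
vertex -3.04 -3.052 -2.59
vertex -4.304 -2.576 -3.731
endloop
endfacet
facet normal 0.388 0.574 0.721
outer loop
vertex -3.9 -1.979 -2.981
vertex -3.04 -3.052 -2.59
vertex -2.476 -1.311 -4.28
endloop
endfacet
facet normal 0.698 0.327 -0.637
outer loop
vertex -1.616 -2.384 -3.889
vertex -2.02 -2.981 -4.639
vertex -2.476 -1.311 -4.28
endloop
endfacet
facet normal 0.388 0.574 0.721
outer loop
vertex -2.476 -1.311 -4.28
vertex -3.04 -3.052 -2.59
vertex -1.616 -2.384 -3.889
endloop
endfacet
facet normal 0.602 -0.751 0.273
outer loop
vertex -1.616 -2.384 -3.889
vertex -3.444 -3.649 -3.34
vertex -2.02 -2.981 -4.639
endloop
endfacet
facet normal 0.602 -0.751 0.273
outer loop
vertex -3.04 -3.052 -2.59
vertex -3.444 -3.649 -3.34
vertex -1.616 -2.384 -3.889
endloop
endfacet
facet normal 0.057 0.839 -0.541
outer loop
vertex 3.855 1.344 1.115
vertex 3.3 1.46 1.236
vertex 3.774 1.617 1.53
endloop
endfacet
facet normal 0.985 0.039 0.167
outer loop
vertex 3.855 1.344 1.115
vertex 3.774 1.617 1.53
vertex 3.736 -0.376 2.224
endloop
endfacet
facet normal 0.985 0.039 0.167
outer loop
vertex 3.736 -0.376 2.224
vertex 3.774 1.617 1.53
vertex 3.655 -0.103 2.639
endloop
endfacet
facet normal -0.058 -0.839 0.541
outer loop
vertex 3.736 -0.376 2.224
vertex 3.655 -0.103 2.639
vertex 3.18 -0.26 2.344
endloop
endfacet
facet normal 0.058 0.839 -0.542
outer loop
vertex 3.774 1.617 1.53
vertex 3.3 1.46 1.236
vertex 3.336 1.772 1.723
endloop
endfacet
facet normal 0.489 0.449 0.748
outer loop
vertex 3.774 1.617 1.53
vertex 3.336 1.772 1.723
vertex 3.655 -0.103 2.639
endloop
endfacet
facet normal 0.488 0.449 0.749
outer loop
vertex 3.655 -0.103 2.639
vertex 3.336 1.772 1.723
vertex 3.216 0.052 2.832
endloop
endfacet
facet normal -0.059 -0.839 0.541
outer loop
vertex 3.655 -0.103 2.639
vertex 3.216 0.052 2.832
vertex 3.18 -0.26 2.344
endloop
endfacet
facet normal 0.058 0.839 -0.542
outer loop
vertex 3.336 1.772 1.723
vertex 3.3 1.46 1.236
vertex 2.87 1.692 1.549
endloop
endfacet
facet normal -0.376 0.521 0.767
outer loop
vertex 3.336 1.772 1.723
vertex 2.87 1.692 1.549
vertex 3.216 0.052 2.832
endloop
endfacet
facet normal -0.376 0.520 0.767
outer loop
vertex 3.216 0.052 2.832
vertex 2.87 1.692 1.549
vertex 2.751 -0.028 2.658
endloop
endfacet
facet normal -0.058 -0.839 0.541
outer loop
vertex 3.216 0.052 2.832
vertex 2.751 -0.028 2.658
vertex 3.18 -0.26 2.344
endloop
endfacet
facet normal 0.058 0.839 -0.542
outer loop
vertex 2.87 1.692 1.549
vertex 3.3 1.46 1.236
vertex 2.728 1.437 1.139
endloop
endfacet
facet normal -0.958 0.200 0.207
outer loop
vertex 2.87 1.692 1.549
vertex 2.728 1.437 1.139
vertex 2.751 -0.028 2.658
endloop
endfacet
facet normal -0.958 0.200 0.207
outer loop
vertex 2.751 -0.028 2.658
vertex 2.728 1.437 1.139
vertex 2.609 -0.283 2.248
endloop
endfacet
facet normal -0.057 -0.839 0.541
outer loop
vertex 2.751 -0.028 2.658
vertex 2.609 -0.283 2.248
vertex 3.18 -0.26 2.344
endloop
endfacet
facet normal 0.058 0.840 -0.540
outer loop
vertex 2.728 1.437 1.139
vertex 3.3 1.46 1.236
vertex 3.016 1.2 0.801
endloop
endfacet
facet normal -0.818 -0.271 -0.507
outer loop
vertex 2.728 1.437 1.139
vertex 3.016 1.2 0.801
vertex 2.609 -0.283 2.248
endloop
endfacet
facet normal -0.818 -0.271 -0.507
outer loop
vertex 2.609 -0.283 2.248
vertex 3.016 1.2 0.801
vertex 2.897 -0.52 1.91
endloop
endfacet
facet normal -0.057 -0.840 0.540
outer loop
vertex 2.609 -0.283 2.248
vertex 2.897 -0.52 1.91
vertex 3.18 -0.26 2.344
endloop
endfacet
facet normal 0.059 0.839 -0.540
outer loop
vertex 3.016 1.2 0.801
vertex 3.3 1.46 1.236
vertex 3.518 1.158 0.791
endloop
endfacet
facet normal -0.062 -0.538 -0.841
outer loop
vertex 3.016 1.2 0.801
vertex 3.518 1.158 0.791
vertex 2.897 -0.52 1.91
endloop
endfacet
facet normal -0.062 -0.538 -0.841
outer loop
vertex 2.897 -0.52 1.91
vertex 3.518 1.158 0.791
vertex 3.399 -0.562 1.9
endloop
endfacet
facet normal -0.059 -0.839 0.541
outer loop
vertex 2.897 -0.52 1.91
vertex 3.399 -0.562 1.9
vertex 3.18 -0.26 2.344
endloop
endfacet
facet normal 0.057 0.839 -0.541
outer loop
vertex 3.518 1.158 0.791
vertex 3.3 1.46 1.236
vertex 3.855 1.344 1.115
endloop
endfacet
facet normal 0.740 -0.400 -0.541
outer loop
vertex 3.518 1.158 0.791
vertex 3.855 1.344 1.115
vertex 3.399 -0.562 1.9
endloop
endfacet
facet normal 0.740 -0.400 -0.541
outer loop
vertex 3.399 -0.562 1.9
vertex 3.855 1.344 1.115
vertex 3.736 -0.376 2.224
endloop
endfacet
facet normal -0.058 -0.839 0.542
outer loop
vertex 3.399 -0.562 1.9
vertex 3.736 -0.376 2.224
vertex 3.18 -0.26 2.344
endloop
endfacet

endsolid


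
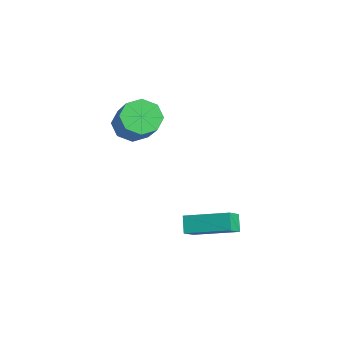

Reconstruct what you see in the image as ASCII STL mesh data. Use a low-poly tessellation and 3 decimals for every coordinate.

solid 
facet normal -0.550 0.578 -0.602
outer loop
vertex 2.393 0.861 -2.187
vertex 3.507 2.511 -1.62
vertex 2.968 0.705 -2.862
endloop
endfacet
facet normal -0.538 -0.797 -0.274
outer loop
vertex 3.573 0.069 -2.2
vertex 2.393 0.861 -2.187
vertex 2.968 0.705 -2.862
endloop
endfacet
facet normal -0.551 0.578 -0.602
outer loop
vertex 2.968 0.705 -2.862
vertex 3.507 2.511 -1.62
vertex 4.081 2.355 -2.295
endloop
endfacet
facet normal 0.639 -0.173 -0.750
outer loop
vertex 4.081 2.355 -2.295
vertex 3.573 0.069 -2.2
vertex 2.968 0.705 -2.862
endloop
endfacet
facet normal -0.638 0.173 0.750
outer loop
vertex 2.393 0.861 -2.187
vertex 4.112 1.875 -0.958
vertex 3.507 2.511 -1.62
endloop
endfacet
facet normal -0.538 -0.797 -0.273
outer loop
vertex 2.999 0.225 -1.525
vertex 2.393 0.861 -2.187
vertex 3.573 0.069 -2.2
endloop
endfacet
facet normal -0.638 0.173 0.750
outer loop
vertex 2.999 0.225 -1.525
vertex 4.112 1.875 -0.958
vertex 2.393 0.861 -2.187
endloop
endfacet
facet normal 0.538 0.797 0.274
outer loop
vertex 3.507 2.511 -1.62
vertex 4.112 1.875 -0.958
vertex 4.081 2.355 -2.295
endloop
endfacet
facet normal 0.638 -0.173 -0.750
outer loop
vertex 4.687 1.719 -1.633
vertex 3.573 0.069 -2.2
vertex 4.081 2.355 -2.295
endloop
endfacet
facet normal 0.538 0.797 0.274
outer loop
vertex 4.081 2.355 -2.295
vertex 4.112 1.875 -0.958
vertex 4.687 1.719 -1.633
endloop
endfacet
facet normal 0.551 -0.579 0.602
outer loop
vertex 4.687 1.719 -1.633
vertex 2.999 0.225 -1.525
vertex 3.573 0.069 -2.2
endloop
endfacet
facet normal 0.550 -0.578 0.602
outer loop
vertex 4.112 1.875 -0.958
vertex 2.999 0.225 -1.525
vertex 4.687 1.719 -1.633
endloop
endfacet
facet normal -0.728 0.023 -0.685
outer loop
vertex -1.1 -0.633 0.683
vertex -1.735 -0.407 1.366
vertex -1.165 0.093 0.777
endloop
endfacet
facet normal 0.680 0.154 -0.717
outer loop
vertex -1.1 -0.633 0.683
vertex -1.165 0.093 0.777
vertex 0.291 -0.679 1.991
endloop
endfacet
facet normal 0.680 0.155 -0.717
outer loop
vertex 0.291 -0.679 1.991
vertex -1.165 0.093 0.777
vertex 0.226 0.046 2.086
endloop
endfacet
facet normal 0.728 -0.025 0.686
outer loop
vertex 0.291 -0.679 1.991
vertex 0.226 0.046 2.086
vertex -0.345 -0.453 2.674
endloop
endfacet
facet normal -0.729 0.024 -0.685
outer loop
vertex -1.165 0.093 0.777
vertex -1.735 -0.407 1.366
vertex -1.564 0.526 1.217
endloop
endfacet
facet normal 0.418 0.808 -0.416
outer loop
vertex -1.165 0.093 0.777
vertex -1.564 0.526 1.217
vertex 0.226 0.046 2.086
endloop
endfacet
facet normal 0.418 0.807 -0.416
outer loop
vertex 0.226 0.046 2.086
vertex -1.564 0.526 1.217
vertex -0.173 0.479 2.525
endloop
endfacet
facet normal 0.728 -0.025 0.686
outer loop
vertex 0.226 0.046 2.086
vertex -0.173 0.479 2.525
vertex -0.345 -0.453 2.674
endloop
endfacet
facet normal -0.729 0.024 -0.685
outer loop
vertex -1.564 0.526 1.217
vertex -1.735 -0.407 1.366
vertex -2.063 0.413 1.744
endloop
endfacet
facet normal -0.088 0.988 0.129
outer loop
vertex -1.564 0.526 1.217
vertex -2.063 0.413 1.744
vertex -0.173 0.479 2.525
endloop
endfacet
facet normal -0.088 0.988 0.129
outer loop
vertex -0.173 0.479 2.525
vertex -2.063 0.413 1.744
vertex -0.673 0.366 3.052
endloop
endfacet
facet normal 0.728 -0.025 0.685
outer loop
vertex -0.173 0.479 2.525
vertex -0.673 0.366 3.052
vertex -0.345 -0.453 2.674
endloop
endfacet
facet normal -0.727 0.025 -0.686
outer loop
vertex -2.063 0.413 1.744
vertex -1.735 -0.407 1.366
vertex -2.371 -0.181 2.049
endloop
endfacet
facet normal -0.543 0.589 0.598
outer loop
vertex -2.063 0.413 1.744
vertex -2.371 -0.181 2.049
vertex -0.673 0.366 3.052
endloop
endfacet
facet normal -0.543 0.589 0.598
outer loop
vertex -0.673 0.366 3.052
vertex -2.371 -0.181 2.049
vertex -0.98 -0.227 3.357
endloop
endfacet
facet normal 0.728 -0.025 0.685
outer loop
vertex -0.673 0.366 3.052
vertex -0.98 -0.227 3.357
vertex -0.345 -0.453 2.674
endloop
endfacet
facet normal -0.728 0.025 -0.686
outer loop
vertex -2.371 -0.181 2.049
vertex -1.735 -0.407 1.366
vertex -2.306 -0.906 1.954
endloop
endfacet
facet normal -0.679 -0.155 0.717
outer loop
vertex -2.371 -0.181 2.049
vertex -2.306 -0.906 1.954
vertex -0.98 -0.227 3.357
endloop
endfacet
facet normal -0.680 -0.154 0.717
outer loop
vertex -0.98 -0.227 3.357
vertex -2.306 -0.906 1.954
vertex -0.915 -0.953 3.263
endloop
endfacet
facet normal 0.728 -0.023 0.685
outer loop
vertex -0.98 -0.227 3.357
vertex -0.915 -0.953 3.263
vertex -0.345 -0.453 2.674
endloop
endfacet
facet normal -0.728 0.025 -0.686
outer loop
vertex -2.306 -0.906 1.954
vertex -1.735 -0.407 1.366
vertex -1.907 -1.339 1.515
endloop
endfacet
facet normal -0.419 -0.807 0.416
outer loop
vertex -2.306 -0.906 1.954
vertex -1.907 -1.339 1.515
vertex -0.915 -0.953 3.263
endloop
endfacet
facet normal -0.418 -0.808 0.416
outer loop
vertex -0.915 -0.953 3.263
vertex -1.907 -1.339 1.515
vertex -0.516 -1.386 2.823
endloop
endfacet
facet normal 0.729 -0.024 0.685
outer loop
vertex -0.915 -0.953 3.263
vertex -0.516 -1.386 2.823
vertex -0.345 -0.453 2.674
endloop
endfacet
facet normal -0.728 0.025 -0.685
outer loop
vertex -1.907 -1.339 1.515
vertex -1.735 -0.407 1.366
vertex -1.407 -1.226 0.988
endloop
endfacet
facet normal 0.088 -0.988 -0.129
outer loop
vertex -1.907 -1.339 1.515
vertex -1.407 -1.226 0.988
vertex -0.516 -1.386 2.823
endloop
endfacet
facet normal 0.088 -0.988 -0.129
outer loop
vertex -0.516 -1.386 2.823
vertex -1.407 -1.226 0.988
vertex -0.017 -1.273 2.296
endloop
endfacet
facet normal 0.729 -0.024 0.685
outer loop
vertex -0.516 -1.386 2.823
vertex -0.017 -1.273 2.296
vertex -0.345 -0.453 2.674
endloop
endfacet
facet normal -0.728 0.025 -0.685
outer loop
vertex -1.407 -1.226 0.988
vertex -1.735 -0.407 1.366
vertex -1.1 -0.633 0.683
endloop
endfacet
facet normal 0.543 -0.589 -0.598
outer loop
vertex -1.407 -1.226 0.988
vertex -1.1 -0.633 0.683
vertex -0.017 -1.273 2.296
endloop
endfacet
facet normal 0.543 -0.589 -0.598
outer loop
vertex -0.017 -1.273 2.296
vertex -1.1 -0.633 0.683
vertex 0.291 -0.679 1.991
endloop
endfacet
facet normal 0.727 -0.025 0.686
outer loop
vertex -0.017 -1.273 2.296
vertex 0.291 -0.679 1.991
vertex -0.345 -0.453 2.674
endloop
endfacet

endsolid


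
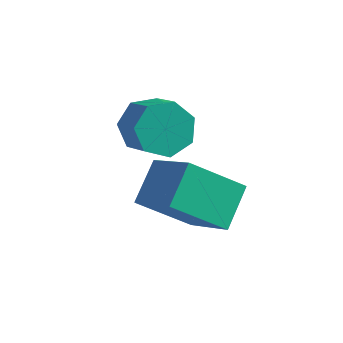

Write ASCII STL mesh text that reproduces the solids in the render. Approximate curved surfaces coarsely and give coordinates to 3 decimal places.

solid 
facet normal -0.743 -0.314 0.591
outer loop
vertex -0.496 -0.866 4.445
vertex -1.957 0.053 3.097
vertex -0.582 -2.203 3.626
endloop
endfacet
facet normal 0.667 -0.420 0.616
outer loop
vertex 0.957 -1.553 2.403
vertex -0.496 -0.866 4.445
vertex -0.582 -2.203 3.626
endloop
endfacet
facet normal -0.743 -0.314 0.591
outer loop
vertex -0.582 -2.203 3.626
vertex -1.957 0.053 3.097
vertex -2.042 -1.284 2.278
endloop
endfacet
facet normal -0.055 -0.852 -0.521
outer loop
vertex -2.042 -1.284 2.278
vertex 0.957 -1.553 2.403
vertex -0.582 -2.203 3.626
endloop
endfacet
facet normal 0.055 0.852 0.521
outer loop
vertex -0.496 -0.866 4.445
vertex -0.418 0.703 1.874
vertex -1.957 0.053 3.097
endloop
endfacet
facet normal 0.667 -0.420 0.616
outer loop
vertex 1.042 -0.216 3.222
vertex -0.496 -0.866 4.445
vertex 0.957 -1.553 2.403
endloop
endfacet
facet normal 0.055 0.852 0.521
outer loop
vertex 1.042 -0.216 3.222
vertex -0.418 0.703 1.874
vertex -0.496 -0.866 4.445
endloop
endfacet
facet normal -0.667 0.420 -0.616
outer loop
vertex -1.957 0.053 3.097
vertex -0.418 0.703 1.874
vertex -2.042 -1.284 2.278
endloop
endfacet
facet normal -0.055 -0.852 -0.521
outer loop
vertex -0.504 -0.634 1.055
vertex 0.957 -1.553 2.403
vertex -2.042 -1.284 2.278
endloop
endfacet
facet normal -0.667 0.420 -0.616
outer loop
vertex -2.042 -1.284 2.278
vertex -0.418 0.703 1.874
vertex -0.504 -0.634 1.055
endloop
endfacet
facet normal 0.743 0.315 -0.591
outer loop
vertex -0.504 -0.634 1.055
vertex 1.042 -0.216 3.222
vertex 0.957 -1.553 2.403
endloop
endfacet
facet normal 0.743 0.314 -0.591
outer loop
vertex -0.418 0.703 1.874
vertex 1.042 -0.216 3.222
vertex -0.504 -0.634 1.055
endloop
endfacet
facet normal -0.587 0.539 -0.604
outer loop
vertex -2.125 2.22 2.022
vertex -2.922 2.005 2.605
vertex -2.281 2.783 2.676
endloop
endfacet
facet normal 0.790 0.545 -0.281
outer loop
vertex -2.125 2.22 2.022
vertex -2.281 2.783 2.676
vertex -1.222 1.389 2.952
endloop
endfacet
facet normal 0.790 0.545 -0.281
outer loop
vertex -1.222 1.389 2.952
vertex -2.281 2.783 2.676
vertex -1.377 1.952 3.606
endloop
endfacet
facet normal 0.587 -0.539 0.604
outer loop
vertex -1.222 1.389 2.952
vertex -1.377 1.952 3.606
vertex -2.018 1.175 3.535
endloop
endfacet
facet normal -0.588 0.539 -0.603
outer loop
vertex -2.281 2.783 2.676
vertex -2.922 2.005 2.605
vertex -2.919 2.76 3.277
endloop
endfacet
facet normal 0.354 0.842 0.408
outer loop
vertex -2.281 2.783 2.676
vertex -2.919 2.76 3.277
vertex -1.377 1.952 3.606
endloop
endfacet
facet normal 0.354 0.841 0.408
outer loop
vertex -1.377 1.952 3.606
vertex -2.919 2.76 3.277
vertex -2.015 1.929 4.206
endloop
endfacet
facet normal 0.587 -0.539 0.604
outer loop
vertex -1.377 1.952 3.606
vertex -2.015 1.929 4.206
vertex -2.018 1.175 3.535
endloop
endfacet
facet normal -0.587 0.540 -0.604
outer loop
vertex -2.919 2.76 3.277
vertex -2.922 2.005 2.605
vertex -3.559 2.169 3.371
endloop
endfacet
facet normal -0.349 0.504 0.790
outer loop
vertex -2.919 2.76 3.277
vertex -3.559 2.169 3.371
vertex -2.015 1.929 4.206
endloop
endfacet
facet normal -0.349 0.505 0.790
outer loop
vertex -2.015 1.929 4.206
vertex -3.559 2.169 3.371
vertex -2.656 1.338 4.301
endloop
endfacet
facet normal 0.587 -0.540 0.604
outer loop
vertex -2.015 1.929 4.206
vertex -2.656 1.338 4.301
vertex -2.018 1.175 3.535
endloop
endfacet
facet normal -0.587 0.540 -0.604
outer loop
vertex -3.559 2.169 3.371
vertex -2.922 2.005 2.605
vertex -3.72 1.455 2.889
endloop
endfacet
facet normal -0.789 -0.212 0.577
outer loop
vertex -3.559 2.169 3.371
vertex -3.72 1.455 2.889
vertex -2.656 1.338 4.301
endloop
endfacet
facet normal -0.789 -0.213 0.577
outer loop
vertex -2.656 1.338 4.301
vertex -3.72 1.455 2.889
vertex -2.816 0.624 3.819
endloop
endfacet
facet normal 0.587 -0.539 0.604
outer loop
vertex -2.656 1.338 4.301
vertex -2.816 0.624 3.819
vertex -2.018 1.175 3.535
endloop
endfacet
facet normal -0.587 0.539 -0.604
outer loop
vertex -3.72 1.455 2.889
vertex -2.922 2.005 2.605
vertex -3.279 1.155 2.193
endloop
endfacet
facet normal -0.635 -0.769 -0.071
outer loop
vertex -3.72 1.455 2.889
vertex -3.279 1.155 2.193
vertex -2.816 0.624 3.819
endloop
endfacet
facet normal -0.635 -0.770 -0.071
outer loop
vertex -2.816 0.624 3.819
vertex -3.279 1.155 2.193
vertex -2.376 0.325 3.123
endloop
endfacet
facet normal 0.587 -0.540 0.603
outer loop
vertex -2.816 0.624 3.819
vertex -2.376 0.325 3.123
vertex -2.018 1.175 3.535
endloop
endfacet
facet normal -0.588 0.539 -0.603
outer loop
vertex -3.279 1.155 2.193
vertex -2.922 2.005 2.605
vertex -2.57 1.496 1.807
endloop
endfacet
facet normal -0.002 -0.747 -0.665
outer loop
vertex -3.279 1.155 2.193
vertex -2.57 1.496 1.807
vertex -2.376 0.325 3.123
endloop
endfacet
facet normal -0.003 -0.747 -0.664
outer loop
vertex -2.376 0.325 3.123
vertex -2.57 1.496 1.807
vertex -1.666 0.665 2.737
endloop
endfacet
facet normal 0.587 -0.540 0.604
outer loop
vertex -2.376 0.325 3.123
vertex -1.666 0.665 2.737
vertex -2.018 1.175 3.535
endloop
endfacet
facet normal -0.587 0.540 -0.603
outer loop
vertex -2.57 1.496 1.807
vertex -2.922 2.005 2.605
vertex -2.125 2.22 2.022
endloop
endfacet
facet normal 0.631 -0.163 -0.759
outer loop
vertex -2.57 1.496 1.807
vertex -2.125 2.22 2.022
vertex -1.666 0.665 2.737
endloop
endfacet
facet normal 0.632 -0.162 -0.758
outer loop
vertex -1.666 0.665 2.737
vertex -2.125 2.22 2.022
vertex -1.222 1.389 2.952
endloop
endfacet
facet normal 0.587 -0.539 0.604
outer loop
vertex -1.666 0.665 2.737
vertex -1.222 1.389 2.952
vertex -2.018 1.175 3.535
endloop
endfacet

endsolid


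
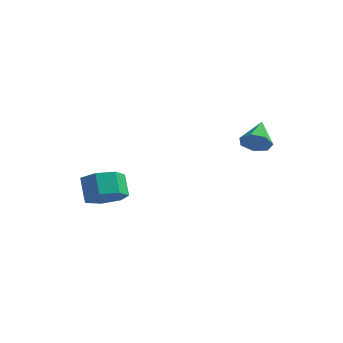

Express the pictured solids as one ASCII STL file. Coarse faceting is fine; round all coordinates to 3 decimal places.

solid 
facet normal 0.245 -0.815 -0.525
outer loop
vertex 2.986 1.695 -0.099
vertex 2.272 1.467 -0.078
vertex 2.61 1.898 -0.59
endloop
endfacet
facet normal 0.606 0.783 -0.141
outer loop
vertex 2.986 1.695 -0.099
vertex 2.61 1.898 -0.59
vertex 1.908 2.673 0.698
endloop
endfacet
facet normal 0.245 -0.815 -0.525
outer loop
vertex 2.61 1.898 -0.59
vertex 2.272 1.467 -0.078
vertex 1.98 1.777 -0.696
endloop
endfacet
facet normal -0.070 0.838 -0.542
outer loop
vertex 2.61 1.898 -0.59
vertex 1.98 1.777 -0.696
vertex 1.908 2.673 0.698
endloop
endfacet
facet normal 0.246 -0.815 -0.525
outer loop
vertex 1.98 1.777 -0.696
vertex 2.272 1.467 -0.078
vertex 1.569 1.422 -0.337
endloop
endfacet
facet normal -0.771 0.517 -0.372
outer loop
vertex 1.98 1.777 -0.696
vertex 1.569 1.422 -0.337
vertex 1.908 2.673 0.698
endloop
endfacet
facet normal 0.245 -0.815 -0.525
outer loop
vertex 1.569 1.422 -0.337
vertex 2.272 1.467 -0.078
vertex 1.687 1.101 0.217
endloop
endfacet
facet normal -0.968 0.062 0.242
outer loop
vertex 1.569 1.422 -0.337
vertex 1.687 1.101 0.217
vertex 1.908 2.673 0.698
endloop
endfacet
facet normal 0.245 -0.815 -0.526
outer loop
vertex 1.687 1.101 0.217
vertex 2.272 1.467 -0.078
vertex 2.245 1.055 0.548
endloop
endfacet
facet normal -0.513 -0.185 0.839
outer loop
vertex 1.687 1.101 0.217
vertex 2.245 1.055 0.548
vertex 1.908 2.673 0.698
endloop
endfacet
facet normal 0.246 -0.814 -0.525
outer loop
vertex 2.245 1.055 0.548
vertex 2.272 1.467 -0.078
vertex 2.823 1.32 0.408
endloop
endfacet
facet normal 0.251 -0.037 0.967
outer loop
vertex 2.245 1.055 0.548
vertex 2.823 1.32 0.408
vertex 1.908 2.673 0.698
endloop
endfacet
facet normal 0.245 -0.815 -0.524
outer loop
vertex 2.823 1.32 0.408
vertex 2.272 1.467 -0.078
vertex 2.986 1.695 -0.099
endloop
endfacet
facet normal 0.750 0.393 0.532
outer loop
vertex 2.823 1.32 0.408
vertex 2.986 1.695 -0.099
vertex 1.908 2.673 0.698
endloop
endfacet
facet normal 0.455 -0.443 -0.772
outer loop
vertex -1.899 -2.701 -2.407
vertex -2.699 -2.544 -2.969
vertex -1.911 -1.959 -2.84
endloop
endfacet
facet normal 0.890 0.240 0.387
outer loop
vertex -1.899 -2.701 -2.407
vertex -1.911 -1.959 -2.84
vertex -2.441 -2.173 -1.489
endloop
endfacet
facet normal 0.890 0.240 0.387
outer loop
vertex -2.441 -2.173 -1.489
vertex -1.911 -1.959 -2.84
vertex -2.453 -1.431 -1.922
endloop
endfacet
facet normal -0.455 0.443 0.772
outer loop
vertex -2.441 -2.173 -1.489
vertex -2.453 -1.431 -1.922
vertex -3.241 -2.016 -2.051
endloop
endfacet
facet normal 0.456 -0.444 -0.772
outer loop
vertex -1.911 -1.959 -2.84
vertex -2.699 -2.544 -2.969
vertex -2.515 -1.658 -3.37
endloop
endfacet
facet normal 0.545 0.825 -0.153
outer loop
vertex -1.911 -1.959 -2.84
vertex -2.515 -1.658 -3.37
vertex -2.453 -1.431 -1.922
endloop
endfacet
facet normal 0.544 0.825 -0.153
outer loop
vertex -2.453 -1.431 -1.922
vertex -2.515 -1.658 -3.37
vertex -3.058 -1.13 -2.452
endloop
endfacet
facet normal -0.456 0.443 0.772
outer loop
vertex -2.453 -1.431 -1.922
vertex -3.058 -1.13 -2.452
vertex -3.241 -2.016 -2.051
endloop
endfacet
facet normal 0.456 -0.444 -0.771
outer loop
vertex -2.515 -1.658 -3.37
vertex -2.699 -2.544 -2.969
vertex -3.258 -2.024 -3.599
endloop
endfacet
facet normal -0.210 0.789 -0.578
outer loop
vertex -2.515 -1.658 -3.37
vertex -3.258 -2.024 -3.599
vertex -3.058 -1.13 -2.452
endloop
endfacet
facet normal -0.211 0.788 -0.578
outer loop
vertex -3.058 -1.13 -2.452
vertex -3.258 -2.024 -3.599
vertex -3.801 -1.496 -2.68
endloop
endfacet
facet normal -0.455 0.443 0.772
outer loop
vertex -3.058 -1.13 -2.452
vertex -3.801 -1.496 -2.68
vertex -3.241 -2.016 -2.051
endloop
endfacet
facet normal 0.456 -0.444 -0.771
outer loop
vertex -3.258 -2.024 -3.599
vertex -2.699 -2.544 -2.969
vertex -3.58 -2.781 -3.353
endloop
endfacet
facet normal -0.807 0.159 -0.568
outer loop
vertex -3.258 -2.024 -3.599
vertex -3.58 -2.781 -3.353
vertex -3.801 -1.496 -2.68
endloop
endfacet
facet normal -0.808 0.158 -0.567
outer loop
vertex -3.801 -1.496 -2.68
vertex -3.58 -2.781 -3.353
vertex -4.122 -2.253 -2.434
endloop
endfacet
facet normal -0.455 0.444 0.772
outer loop
vertex -3.801 -1.496 -2.68
vertex -4.122 -2.253 -2.434
vertex -3.241 -2.016 -2.051
endloop
endfacet
facet normal 0.456 -0.444 -0.772
outer loop
vertex -3.58 -2.781 -3.353
vertex -2.699 -2.544 -2.969
vertex -3.238 -3.36 -2.818
endloop
endfacet
facet normal -0.796 -0.591 -0.130
outer loop
vertex -3.58 -2.781 -3.353
vertex -3.238 -3.36 -2.818
vertex -4.122 -2.253 -2.434
endloop
endfacet
facet normal -0.796 -0.591 -0.130
outer loop
vertex -4.122 -2.253 -2.434
vertex -3.238 -3.36 -2.818
vertex -3.78 -2.832 -1.9
endloop
endfacet
facet normal -0.455 0.443 0.772
outer loop
vertex -4.122 -2.253 -2.434
vertex -3.78 -2.832 -1.9
vertex -3.241 -2.016 -2.051
endloop
endfacet
facet normal 0.455 -0.444 -0.772
outer loop
vertex -3.238 -3.36 -2.818
vertex -2.699 -2.544 -2.969
vertex -2.49 -3.325 -2.397
endloop
endfacet
facet normal -0.186 -0.895 0.405
outer loop
vertex -3.238 -3.36 -2.818
vertex -2.49 -3.325 -2.397
vertex -3.78 -2.832 -1.9
endloop
endfacet
facet normal -0.186 -0.895 0.405
outer loop
vertex -3.78 -2.832 -1.9
vertex -2.49 -3.325 -2.397
vertex -3.032 -2.797 -1.479
endloop
endfacet
facet normal -0.455 0.444 0.772
outer loop
vertex -3.78 -2.832 -1.9
vertex -3.032 -2.797 -1.479
vertex -3.241 -2.016 -2.051
endloop
endfacet
facet normal 0.455 -0.444 -0.772
outer loop
vertex -2.49 -3.325 -2.397
vertex -2.699 -2.544 -2.969
vertex -1.899 -2.701 -2.407
endloop
endfacet
facet normal 0.565 -0.525 0.636
outer loop
vertex -2.49 -3.325 -2.397
vertex -1.899 -2.701 -2.407
vertex -3.032 -2.797 -1.479
endloop
endfacet
facet normal 0.565 -0.525 0.636
outer loop
vertex -3.032 -2.797 -1.479
vertex -1.899 -2.701 -2.407
vertex -2.441 -2.173 -1.489
endloop
endfacet
facet normal -0.455 0.444 0.772
outer loop
vertex -3.032 -2.797 -1.479
vertex -2.441 -2.173 -1.489
vertex -3.241 -2.016 -2.051
endloop
endfacet

endsolid


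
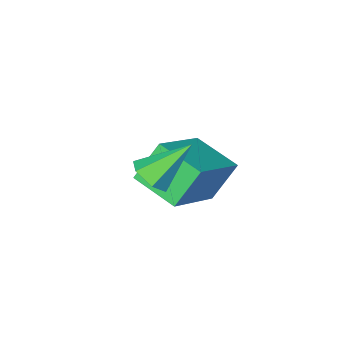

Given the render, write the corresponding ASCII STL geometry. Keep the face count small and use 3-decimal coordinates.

solid 
facet normal 0.677 -0.278 -0.682
outer loop
vertex 1.309 1.288 -0.481
vertex 0.907 1.263 -0.87
vertex 1.187 1.741 -0.787
endloop
endfacet
facet normal 0.432 0.582 0.689
outer loop
vertex 1.309 1.288 -0.481
vertex 1.187 1.741 -0.787
vertex -0.007 1.637 0.05
endloop
endfacet
facet normal 0.677 -0.278 -0.682
outer loop
vertex 1.187 1.741 -0.787
vertex 0.907 1.263 -0.87
vertex 0.785 1.717 -1.176
endloop
endfacet
facet normal -0.075 0.997 0.016
outer loop
vertex 1.187 1.741 -0.787
vertex 0.785 1.717 -1.176
vertex -0.007 1.637 0.05
endloop
endfacet
facet normal 0.677 -0.278 -0.682
outer loop
vertex 0.785 1.717 -1.176
vertex 0.907 1.263 -0.87
vertex 0.505 1.239 -1.259
endloop
endfacet
facet normal -0.738 0.509 -0.443
outer loop
vertex 0.785 1.717 -1.176
vertex 0.505 1.239 -1.259
vertex -0.007 1.637 0.05
endloop
endfacet
facet normal 0.677 -0.277 -0.682
outer loop
vertex 0.505 1.239 -1.259
vertex 0.907 1.263 -0.87
vertex 0.627 0.785 -0.954
endloop
endfacet
facet normal -0.891 -0.393 -0.229
outer loop
vertex 0.505 1.239 -1.259
vertex 0.627 0.785 -0.954
vertex -0.007 1.637 0.05
endloop
endfacet
facet normal 0.677 -0.277 -0.682
outer loop
vertex 0.627 0.785 -0.954
vertex 0.907 1.263 -0.87
vertex 1.029 0.81 -0.565
endloop
endfacet
facet normal -0.381 -0.810 0.446
outer loop
vertex 0.627 0.785 -0.954
vertex 1.029 0.81 -0.565
vertex -0.007 1.637 0.05
endloop
endfacet
facet normal 0.677 -0.277 -0.682
outer loop
vertex 1.029 0.81 -0.565
vertex 0.907 1.263 -0.87
vertex 1.309 1.288 -0.481
endloop
endfacet
facet normal 0.279 -0.323 0.904
outer loop
vertex 1.029 0.81 -0.565
vertex 1.309 1.288 -0.481
vertex -0.007 1.637 0.05
endloop
endfacet
facet normal -0.837 -0.312 -0.448
outer loop
vertex -2.363 -1.207 -2.467
vertex -2.634 0.069 -2.85
vertex -1.722 -1.392 -3.535
endloop
endfacet
facet normal 0.199 -0.938 0.282
outer loop
vertex -0.106 -0.789 -2.67
vertex -2.363 -1.207 -2.467
vertex -1.722 -1.392 -3.535
endloop
endfacet
facet normal -0.838 -0.313 -0.448
outer loop
vertex -1.722 -1.392 -3.535
vertex -2.634 0.069 -2.85
vertex -1.993 -0.116 -3.919
endloop
endfacet
facet normal 0.509 -0.147 -0.848
outer loop
vertex -1.993 -0.116 -3.919
vertex -0.106 -0.789 -2.67
vertex -1.722 -1.392 -3.535
endloop
endfacet
facet normal -0.509 0.147 0.848
outer loop
vertex -2.363 -1.207 -2.467
vertex -1.018 0.672 -1.985
vertex -2.634 0.069 -2.85
endloop
endfacet
facet normal 0.199 -0.939 0.282
outer loop
vertex -0.747 -0.604 -1.601
vertex -2.363 -1.207 -2.467
vertex -0.106 -0.789 -2.67
endloop
endfacet
facet normal -0.509 0.147 0.848
outer loop
vertex -0.747 -0.604 -1.601
vertex -1.018 0.672 -1.985
vertex -2.363 -1.207 -2.467
endloop
endfacet
facet normal -0.199 0.939 -0.282
outer loop
vertex -2.634 0.069 -2.85
vertex -1.018 0.672 -1.985
vertex -1.993 -0.116 -3.919
endloop
endfacet
facet normal 0.509 -0.146 -0.848
outer loop
vertex -0.377 0.487 -3.053
vertex -0.106 -0.789 -2.67
vertex -1.993 -0.116 -3.919
endloop
endfacet
facet normal -0.199 0.939 -0.282
outer loop
vertex -1.993 -0.116 -3.919
vertex -1.018 0.672 -1.985
vertex -0.377 0.487 -3.053
endloop
endfacet
facet normal 0.838 0.312 0.448
outer loop
vertex -0.377 0.487 -3.053
vertex -0.747 -0.604 -1.601
vertex -0.106 -0.789 -2.67
endloop
endfacet
facet normal 0.837 0.313 0.448
outer loop
vertex -1.018 0.672 -1.985
vertex -0.747 -0.604 -1.601
vertex -0.377 0.487 -3.053
endloop
endfacet

endsolid


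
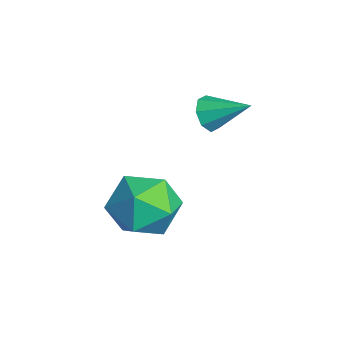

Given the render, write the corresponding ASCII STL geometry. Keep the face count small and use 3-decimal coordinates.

solid 
facet normal -0.514 -0.708 -0.485
outer loop
vertex -1.579 0.132 -1.011
vertex -2.066 0.193 -0.584
vertex -1.915 0.472 -1.151
endloop
endfacet
facet normal 0.685 0.438 -0.582
outer loop
vertex -1.579 0.132 -1.011
vertex -1.915 0.472 -1.151
vertex -1.314 1.227 0.124
endloop
endfacet
facet normal -0.516 -0.706 -0.485
outer loop
vertex -1.915 0.472 -1.151
vertex -2.066 0.193 -0.584
vertex -2.338 0.649 -0.959
endloop
endfacet
facet normal 0.103 0.834 -0.542
outer loop
vertex -1.915 0.472 -1.151
vertex -2.338 0.649 -0.959
vertex -1.314 1.227 0.124
endloop
endfacet
facet normal -0.515 -0.706 -0.486
outer loop
vertex -2.338 0.649 -0.959
vertex -2.066 0.193 -0.584
vertex -2.602 0.558 -0.547
endloop
endfacet
facet normal -0.428 0.900 -0.076
outer loop
vertex -2.338 0.649 -0.959
vertex -2.602 0.558 -0.547
vertex -1.314 1.227 0.124
endloop
endfacet
facet normal -0.515 -0.708 -0.483
outer loop
vertex -2.602 0.558 -0.547
vertex -2.066 0.193 -0.584
vertex -2.552 0.255 -0.156
endloop
endfacet
facet normal -0.592 0.599 0.540
outer loop
vertex -2.602 0.558 -0.547
vertex -2.552 0.255 -0.156
vertex -1.314 1.227 0.124
endloop
endfacet
facet normal -0.515 -0.708 -0.483
outer loop
vertex -2.552 0.255 -0.156
vertex -2.066 0.193 -0.584
vertex -2.216 -0.085 -0.016
endloop
endfacet
facet normal -0.294 0.101 0.950
outer loop
vertex -2.552 0.255 -0.156
vertex -2.216 -0.085 -0.016
vertex -1.314 1.227 0.124
endloop
endfacet
facet normal -0.515 -0.708 -0.483
outer loop
vertex -2.216 -0.085 -0.016
vertex -2.066 0.193 -0.584
vertex -1.793 -0.262 -0.208
endloop
endfacet
facet normal 0.289 -0.296 0.910
outer loop
vertex -2.216 -0.085 -0.016
vertex -1.793 -0.262 -0.208
vertex -1.314 1.227 0.124
endloop
endfacet
facet normal -0.514 -0.708 -0.484
outer loop
vertex -1.793 -0.262 -0.208
vertex -2.066 0.193 -0.584
vertex -1.529 -0.172 -0.62
endloop
endfacet
facet normal 0.819 -0.363 0.445
outer loop
vertex -1.793 -0.262 -0.208
vertex -1.529 -0.172 -0.62
vertex -1.314 1.227 0.124
endloop
endfacet
facet normal -0.514 -0.708 -0.485
outer loop
vertex -1.529 -0.172 -0.62
vertex -2.066 0.193 -0.584
vertex -1.579 0.132 -1.011
endloop
endfacet
facet normal 0.983 -0.060 -0.172
outer loop
vertex -1.529 -0.172 -0.62
vertex -1.579 0.132 -1.011
vertex -1.314 1.227 0.124
endloop
endfacet
facet normal -0.041 -0.068 0.997
outer loop
vertex -1.419 -1.264 -2.715
vertex -2.031 -2.327 -2.812
vertex -0.802 -2.327 -2.762
endloop
endfacet
facet normal 0.546 0.282 0.789
outer loop
vertex -1.419 -1.264 -2.715
vertex -0.802 -2.327 -2.762
vertex -0.395 -1.352 -3.393
endloop
endfacet
facet normal 0.341 0.848 0.405
outer loop
vertex -1.419 -1.264 -2.715
vertex -0.395 -1.352 -3.393
vertex -1.373 -0.749 -3.831
endloop
endfacet
facet normal -0.372 0.849 0.376
outer loop
vertex -1.419 -1.264 -2.715
vertex -1.373 -0.749 -3.831
vertex -2.384 -1.351 -3.472
endloop
endfacet
facet normal -0.608 0.282 0.742
outer loop
vertex -1.419 -1.264 -2.715
vertex -2.384 -1.351 -3.472
vertex -2.031 -2.327 -2.812
endloop
endfacet
facet normal 0.920 -0.151 0.361
outer loop
vertex -0.395 -1.352 -3.393
vertex -0.802 -2.327 -2.762
vertex -0.376 -2.469 -3.908
endloop
endfacet
facet normal -0.028 -0.716 0.698
outer loop
vertex -0.802 -2.327 -2.762
vertex -2.031 -2.327 -2.812
vertex -1.387 -3.071 -3.549
endloop
endfacet
facet normal -0.946 -0.148 0.287
outer loop
vertex -2.031 -2.327 -2.812
vertex -2.384 -1.351 -3.472
vertex -2.365 -2.468 -3.987
endloop
endfacet
facet normal -0.565 0.767 -0.305
outer loop
vertex -2.384 -1.351 -3.472
vertex -1.373 -0.749 -3.831
vertex -1.958 -1.493 -4.618
endloop
endfacet
facet normal 0.588 0.766 -0.259
outer loop
vertex -1.373 -0.749 -3.831
vertex -0.395 -1.352 -3.393
vertex -0.729 -1.493 -4.568
endloop
endfacet
facet normal 0.372 -0.849 -0.376
outer loop
vertex -1.341 -2.556 -4.665
vertex -0.376 -2.469 -3.908
vertex -1.387 -3.071 -3.549
endloop
endfacet
facet normal -0.341 -0.848 -0.405
outer loop
vertex -1.341 -2.556 -4.665
vertex -1.387 -3.071 -3.549
vertex -2.365 -2.468 -3.987
endloop
endfacet
facet normal -0.546 -0.282 -0.789
outer loop
vertex -1.341 -2.556 -4.665
vertex -2.365 -2.468 -3.987
vertex -1.958 -1.493 -4.618
endloop
endfacet
facet normal 0.041 0.068 -0.997
outer loop
vertex -1.341 -2.556 -4.665
vertex -1.958 -1.493 -4.618
vertex -0.729 -1.493 -4.568
endloop
endfacet
facet normal 0.608 -0.282 -0.742
outer loop
vertex -1.341 -2.556 -4.665
vertex -0.729 -1.493 -4.568
vertex -0.376 -2.469 -3.908
endloop
endfacet
facet normal 0.565 -0.767 0.305
outer loop
vertex -1.387 -3.071 -3.549
vertex -0.376 -2.469 -3.908
vertex -0.802 -2.327 -2.762
endloop
endfacet
facet normal -0.588 -0.766 0.259
outer loop
vertex -2.365 -2.468 -3.987
vertex -1.387 -3.071 -3.549
vertex -2.031 -2.327 -2.812
endloop
endfacet
facet normal -0.920 0.151 -0.361
outer loop
vertex -1.958 -1.493 -4.618
vertex -2.365 -2.468 -3.987
vertex -2.384 -1.351 -3.472
endloop
endfacet
facet normal 0.028 0.716 -0.698
outer loop
vertex -0.729 -1.493 -4.568
vertex -1.958 -1.493 -4.618
vertex -1.373 -0.749 -3.831
endloop
endfacet
facet normal 0.946 0.148 -0.287
outer loop
vertex -0.376 -2.469 -3.908
vertex -0.729 -1.493 -4.568
vertex -0.395 -1.352 -3.393
endloop
endfacet

endsolid
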